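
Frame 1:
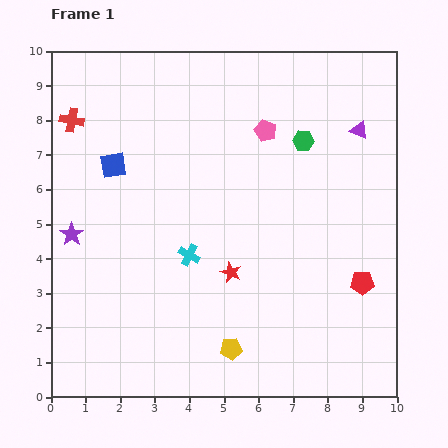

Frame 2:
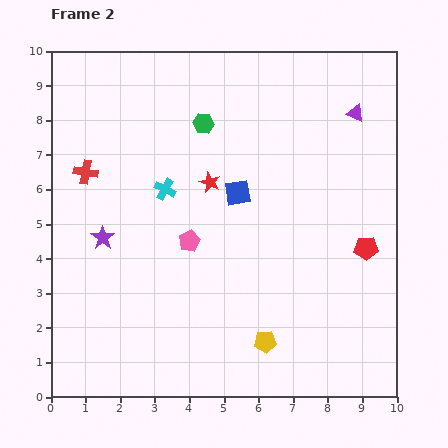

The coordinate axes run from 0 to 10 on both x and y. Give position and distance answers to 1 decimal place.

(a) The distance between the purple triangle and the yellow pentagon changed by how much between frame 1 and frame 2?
-0.2

Distance in frame 1: 7.3. Distance in frame 2: 7.1.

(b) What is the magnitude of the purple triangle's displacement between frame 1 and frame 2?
0.5

The purple triangle moved from (8.9, 7.7) to (8.8, 8.2), a distance of √(0.1² + 0.5²) ≈ 0.5.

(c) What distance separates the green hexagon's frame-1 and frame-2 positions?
2.9

The green hexagon moved from (7.3, 7.4) to (4.4, 7.9), a distance of √(2.9² + 0.5²) ≈ 2.9.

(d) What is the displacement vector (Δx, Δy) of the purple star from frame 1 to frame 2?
(0.9, -0.1)

The purple star was at (0.6, 4.7) in frame 1 and (1.5, 4.6) in frame 2.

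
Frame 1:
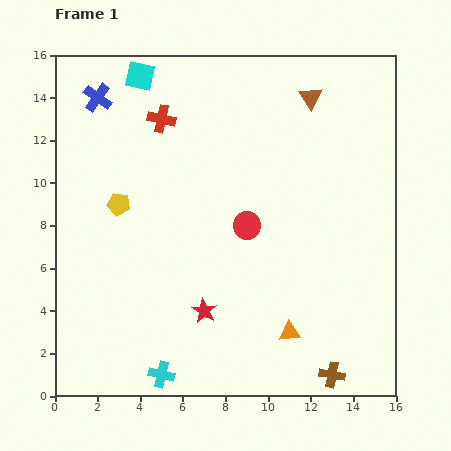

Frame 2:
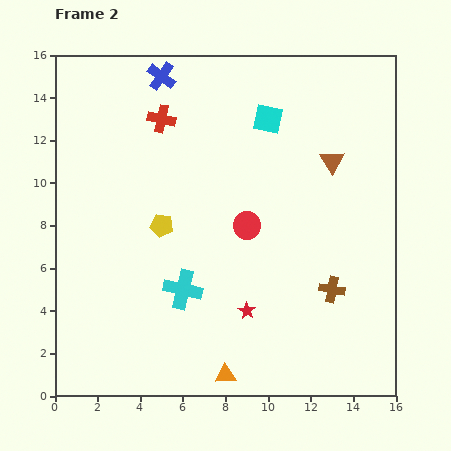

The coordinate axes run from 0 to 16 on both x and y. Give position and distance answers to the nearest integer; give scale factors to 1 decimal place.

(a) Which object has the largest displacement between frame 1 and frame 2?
the cyan square

(moved 6; next 4)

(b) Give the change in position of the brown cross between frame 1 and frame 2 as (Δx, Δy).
(0, 4)

The brown cross was at (13, 1) in frame 1 and (13, 5) in frame 2.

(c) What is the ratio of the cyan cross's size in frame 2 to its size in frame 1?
1.5×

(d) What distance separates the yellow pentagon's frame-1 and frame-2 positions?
2

The yellow pentagon moved from (3, 9) to (5, 8), a distance of √(2² + 1²) ≈ 2.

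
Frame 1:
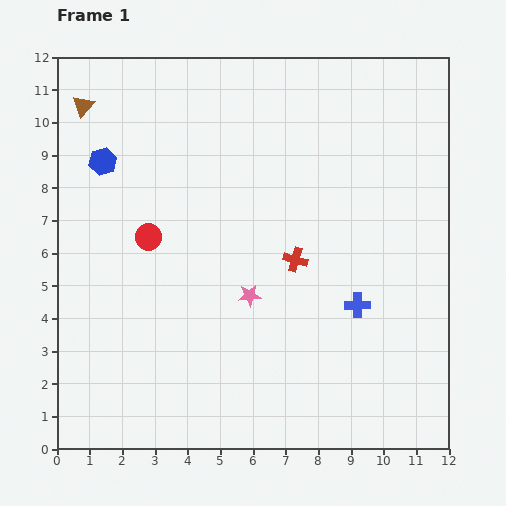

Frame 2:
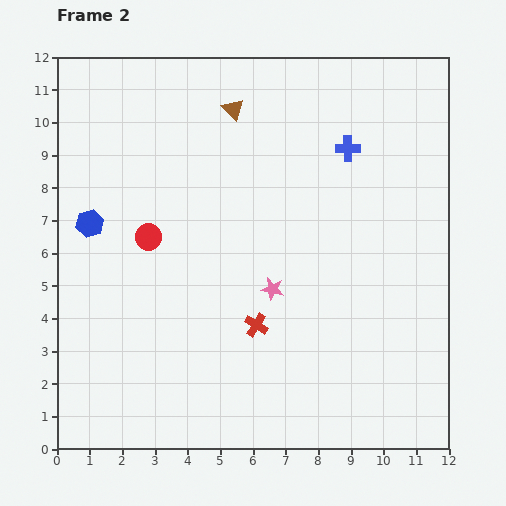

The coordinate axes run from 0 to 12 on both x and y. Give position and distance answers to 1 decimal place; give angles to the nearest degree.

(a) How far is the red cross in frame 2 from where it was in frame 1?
2.3

The red cross moved from (7.3, 5.8) to (6.1, 3.8), a distance of √(1.2² + 2.0²) ≈ 2.3.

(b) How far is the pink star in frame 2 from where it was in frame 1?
0.7

The pink star moved from (5.9, 4.7) to (6.6, 4.9), a distance of √(0.7² + 0.2²) ≈ 0.7.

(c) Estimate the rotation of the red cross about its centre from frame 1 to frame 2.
16° clockwise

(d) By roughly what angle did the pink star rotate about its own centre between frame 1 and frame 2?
17° clockwise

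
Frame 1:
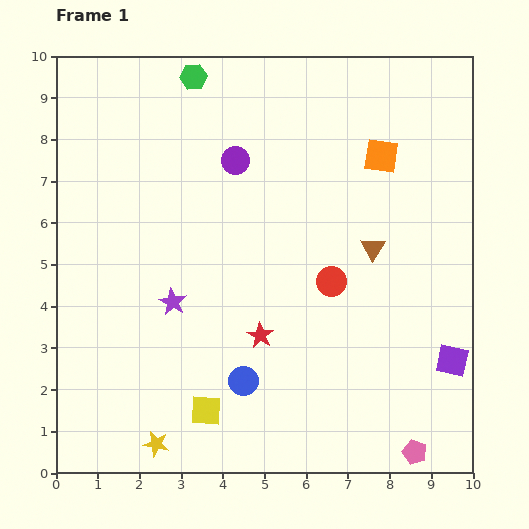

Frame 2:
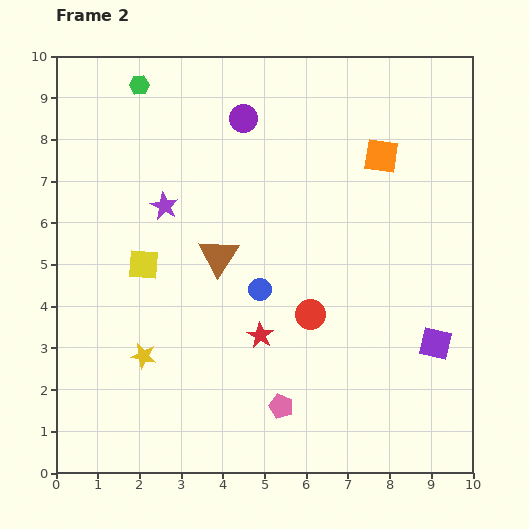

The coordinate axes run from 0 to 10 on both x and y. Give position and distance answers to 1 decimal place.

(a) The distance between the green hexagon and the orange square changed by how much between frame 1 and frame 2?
+1.1

Distance in frame 1: 4.9. Distance in frame 2: 6.0.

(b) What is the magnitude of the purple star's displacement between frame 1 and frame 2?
2.3

The purple star moved from (2.8, 4.1) to (2.6, 6.4), a distance of √(0.2² + 2.3²) ≈ 2.3.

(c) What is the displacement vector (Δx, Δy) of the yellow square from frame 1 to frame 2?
(-1.5, 3.5)

The yellow square was at (3.6, 1.5) in frame 1 and (2.1, 5.0) in frame 2.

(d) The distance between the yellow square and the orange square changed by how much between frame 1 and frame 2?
-1.1

Distance in frame 1: 7.4. Distance in frame 2: 6.3.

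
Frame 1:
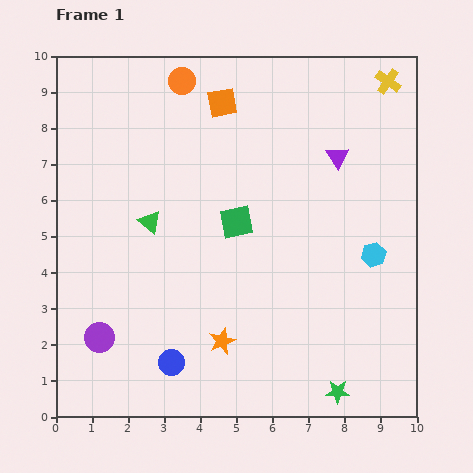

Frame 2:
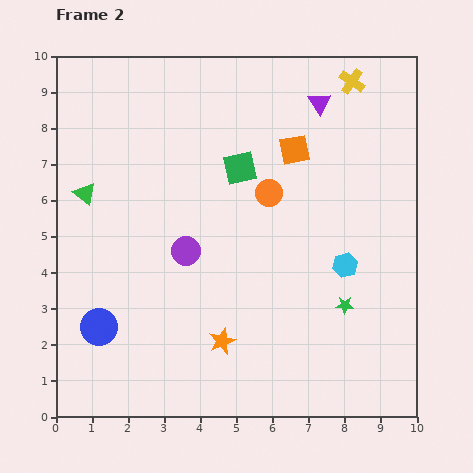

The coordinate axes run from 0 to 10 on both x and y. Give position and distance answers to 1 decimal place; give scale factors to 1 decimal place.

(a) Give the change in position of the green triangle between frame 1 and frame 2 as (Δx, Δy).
(-1.8, 0.8)

The green triangle was at (2.6, 5.4) in frame 1 and (0.8, 6.2) in frame 2.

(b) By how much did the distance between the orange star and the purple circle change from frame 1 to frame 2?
-0.7

Distance in frame 1: 3.4. Distance in frame 2: 2.7.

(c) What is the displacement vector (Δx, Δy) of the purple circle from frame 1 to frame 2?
(2.4, 2.4)

The purple circle was at (1.2, 2.2) in frame 1 and (3.6, 4.6) in frame 2.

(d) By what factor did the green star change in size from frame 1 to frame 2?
0.8×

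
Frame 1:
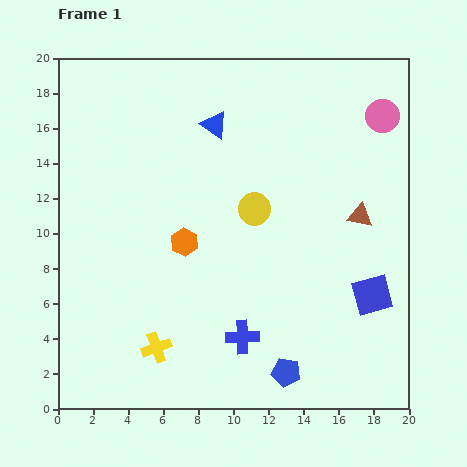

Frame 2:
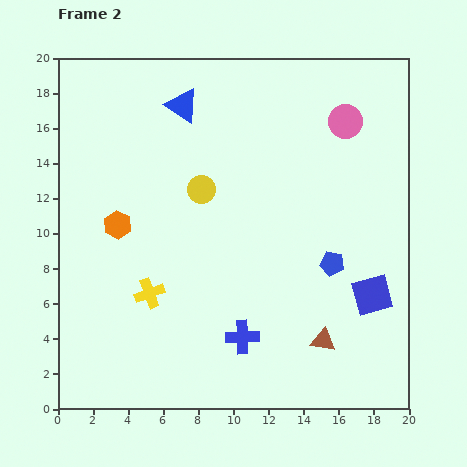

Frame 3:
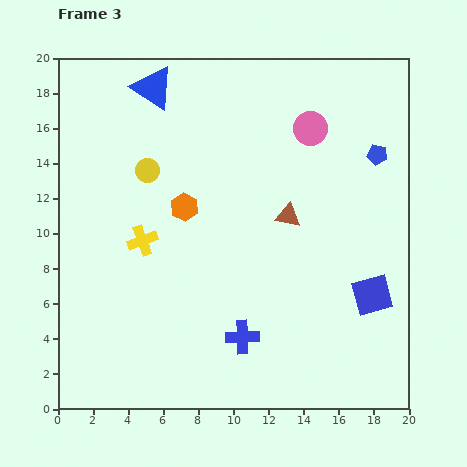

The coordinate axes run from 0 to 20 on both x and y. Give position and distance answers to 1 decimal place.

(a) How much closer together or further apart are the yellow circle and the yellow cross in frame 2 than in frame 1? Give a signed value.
-3.1

Distance in frame 1: 9.7. Distance in frame 2: 6.6.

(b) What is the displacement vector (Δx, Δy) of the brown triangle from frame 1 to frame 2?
(-2.1, -7.1)

The brown triangle was at (17.2, 11.0) in frame 1 and (15.1, 3.9) in frame 2.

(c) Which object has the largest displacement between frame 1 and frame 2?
the brown triangle

(moved 7.4; next 6.7)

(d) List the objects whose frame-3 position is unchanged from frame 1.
the blue square, the blue cross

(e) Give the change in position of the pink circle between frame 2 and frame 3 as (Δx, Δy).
(-2.0, -0.4)

The pink circle was at (16.4, 16.4) in frame 2 and (14.4, 16.0) in frame 3.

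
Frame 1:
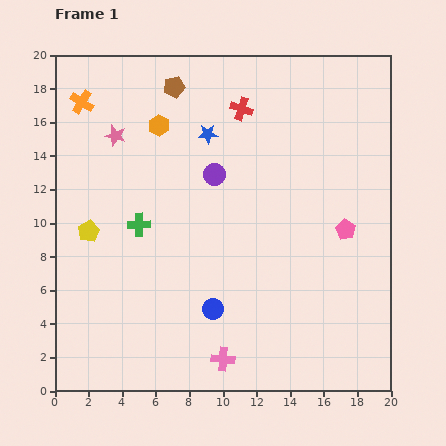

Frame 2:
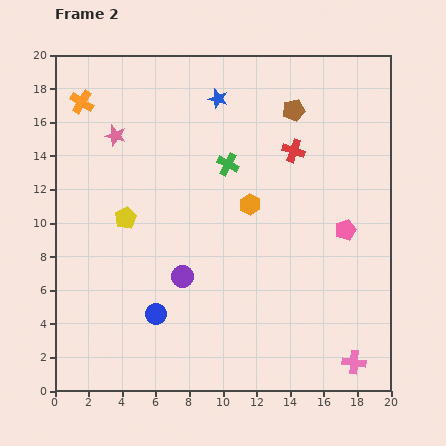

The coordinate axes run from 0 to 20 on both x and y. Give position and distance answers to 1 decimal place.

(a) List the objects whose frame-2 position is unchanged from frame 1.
the pink pentagon, the pink star, the orange cross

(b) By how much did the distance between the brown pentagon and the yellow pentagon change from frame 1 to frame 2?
+1.9

Distance in frame 1: 10.0. Distance in frame 2: 11.9.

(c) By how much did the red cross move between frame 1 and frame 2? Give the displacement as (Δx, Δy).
(3.1, -2.5)

The red cross was at (11.1, 16.8) in frame 1 and (14.2, 14.3) in frame 2.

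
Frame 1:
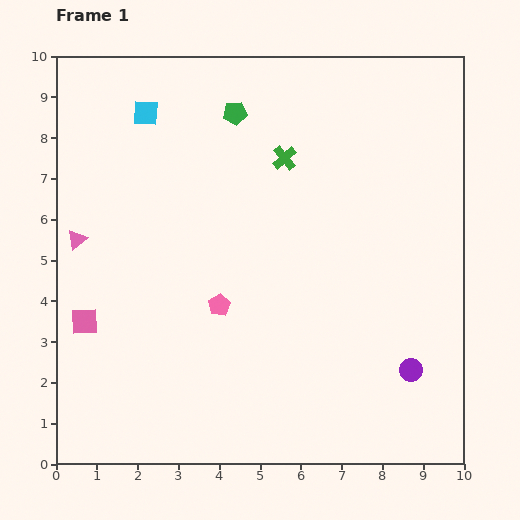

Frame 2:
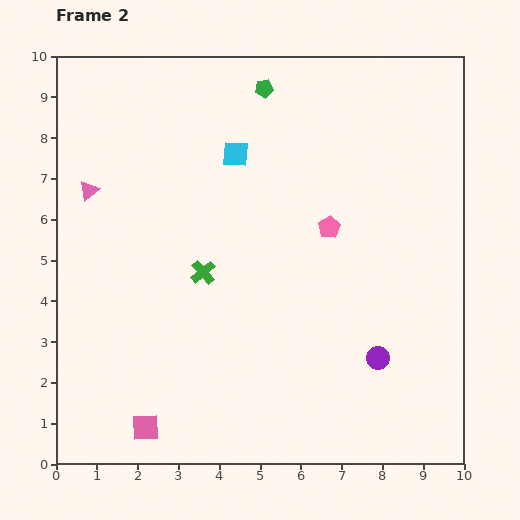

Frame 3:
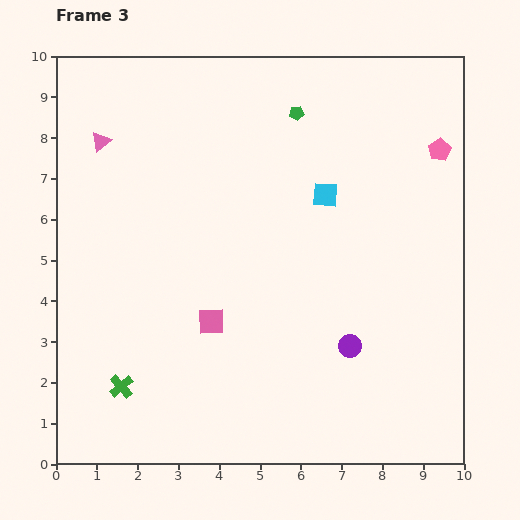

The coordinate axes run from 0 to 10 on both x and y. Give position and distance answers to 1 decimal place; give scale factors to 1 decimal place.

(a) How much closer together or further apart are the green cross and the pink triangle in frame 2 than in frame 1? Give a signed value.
-2.1

Distance in frame 1: 5.5. Distance in frame 2: 3.4.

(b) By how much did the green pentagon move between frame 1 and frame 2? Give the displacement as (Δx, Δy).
(0.7, 0.6)

The green pentagon was at (4.4, 8.6) in frame 1 and (5.1, 9.2) in frame 2.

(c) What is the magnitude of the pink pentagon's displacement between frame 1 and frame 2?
3.3

The pink pentagon moved from (4.0, 3.9) to (6.7, 5.8), a distance of √(2.7² + 1.9²) ≈ 3.3.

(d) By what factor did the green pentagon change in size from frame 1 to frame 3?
0.6×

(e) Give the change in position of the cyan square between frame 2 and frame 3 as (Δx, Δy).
(2.2, -1.0)

The cyan square was at (4.4, 7.6) in frame 2 and (6.6, 6.6) in frame 3.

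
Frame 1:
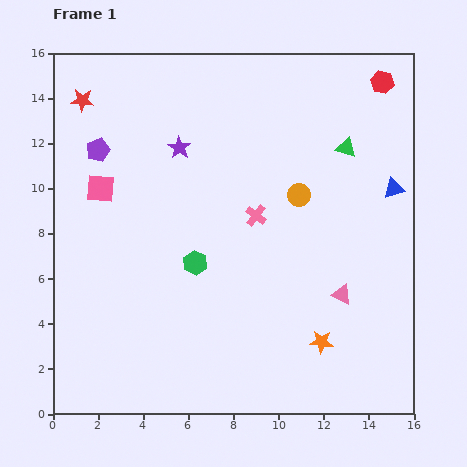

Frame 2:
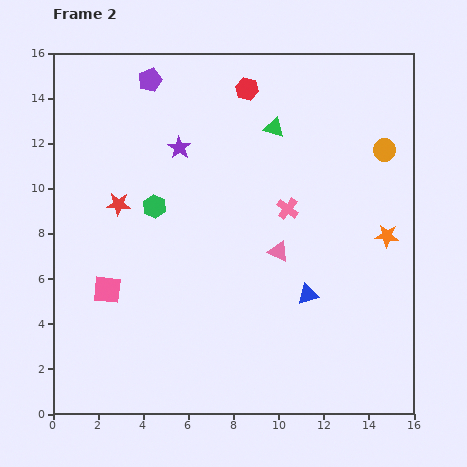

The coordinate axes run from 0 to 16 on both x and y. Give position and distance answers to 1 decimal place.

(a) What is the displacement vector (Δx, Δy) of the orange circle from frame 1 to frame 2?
(3.8, 2.0)

The orange circle was at (10.9, 9.7) in frame 1 and (14.7, 11.7) in frame 2.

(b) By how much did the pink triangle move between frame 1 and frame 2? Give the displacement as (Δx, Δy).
(-2.8, 1.9)

The pink triangle was at (12.8, 5.3) in frame 1 and (10.0, 7.2) in frame 2.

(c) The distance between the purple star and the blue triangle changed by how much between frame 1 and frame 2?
-1.1

Distance in frame 1: 9.7. Distance in frame 2: 8.6.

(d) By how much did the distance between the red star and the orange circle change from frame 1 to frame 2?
+1.5

Distance in frame 1: 10.5. Distance in frame 2: 12.0.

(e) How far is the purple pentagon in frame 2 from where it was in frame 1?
3.9

The purple pentagon moved from (2.0, 11.7) to (4.3, 14.8), a distance of √(2.3² + 3.1²) ≈ 3.9.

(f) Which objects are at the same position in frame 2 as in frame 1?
the purple star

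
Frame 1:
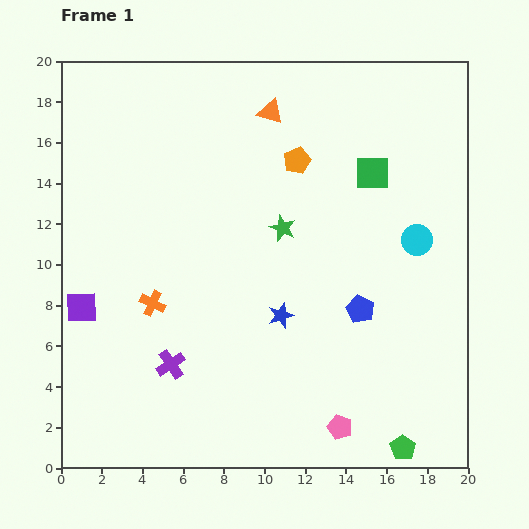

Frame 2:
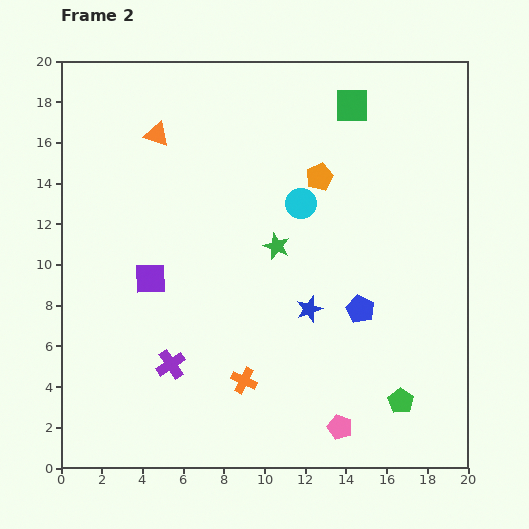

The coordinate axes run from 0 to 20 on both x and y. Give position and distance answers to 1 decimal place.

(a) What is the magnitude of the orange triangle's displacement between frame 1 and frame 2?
5.7

The orange triangle moved from (10.3, 17.5) to (4.7, 16.4), a distance of √(5.6² + 1.1²) ≈ 5.7.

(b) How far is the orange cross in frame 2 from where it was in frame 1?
5.9

The orange cross moved from (4.5, 8.1) to (9.0, 4.3), a distance of √(4.5² + 3.8²) ≈ 5.9.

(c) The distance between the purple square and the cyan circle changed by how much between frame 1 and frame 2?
-8.5

Distance in frame 1: 16.8. Distance in frame 2: 8.3.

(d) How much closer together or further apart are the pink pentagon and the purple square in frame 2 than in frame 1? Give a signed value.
-2.2

Distance in frame 1: 14.0. Distance in frame 2: 11.8.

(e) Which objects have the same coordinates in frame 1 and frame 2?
the blue pentagon, the purple cross, the pink pentagon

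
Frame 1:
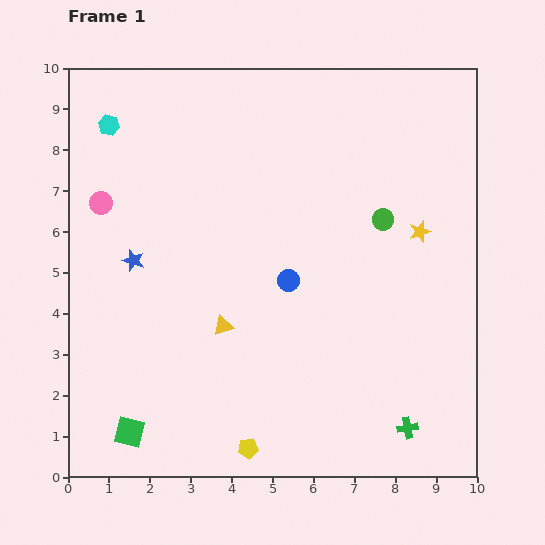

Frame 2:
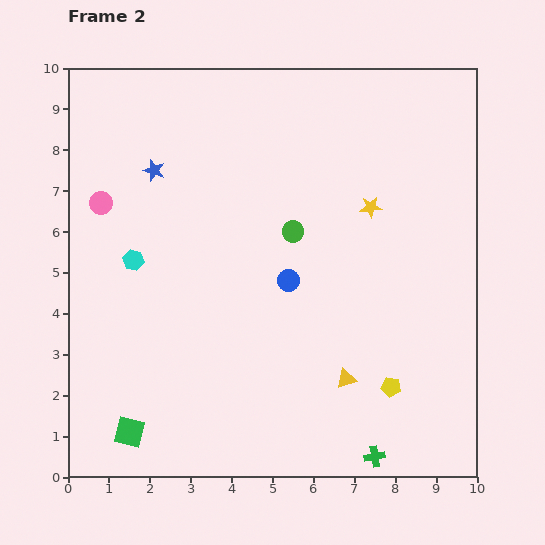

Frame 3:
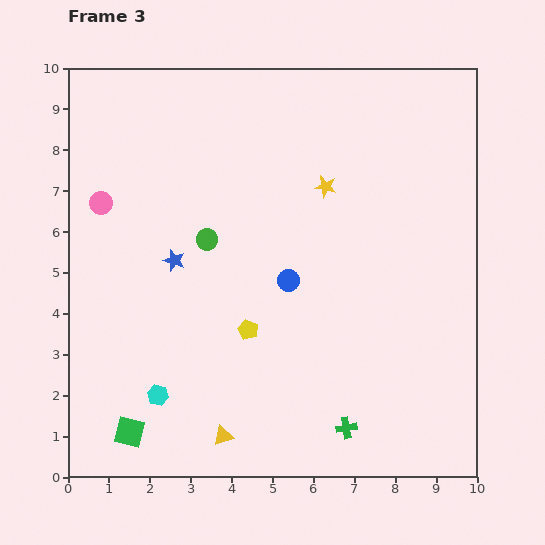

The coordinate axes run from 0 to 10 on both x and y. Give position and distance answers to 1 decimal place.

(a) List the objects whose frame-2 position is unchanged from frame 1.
the green square, the pink circle, the blue circle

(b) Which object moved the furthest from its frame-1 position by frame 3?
the cyan hexagon

(moved 6.7; next 4.3)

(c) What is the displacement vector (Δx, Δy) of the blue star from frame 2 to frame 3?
(0.5, -2.2)

The blue star was at (2.1, 7.5) in frame 2 and (2.6, 5.3) in frame 3.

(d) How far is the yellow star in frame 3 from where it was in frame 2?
1.2

The yellow star moved from (7.4, 6.6) to (6.3, 7.1), a distance of √(1.1² + 0.5²) ≈ 1.2.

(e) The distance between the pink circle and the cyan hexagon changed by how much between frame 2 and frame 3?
+3.3

Distance in frame 2: 1.6. Distance in frame 3: 4.9.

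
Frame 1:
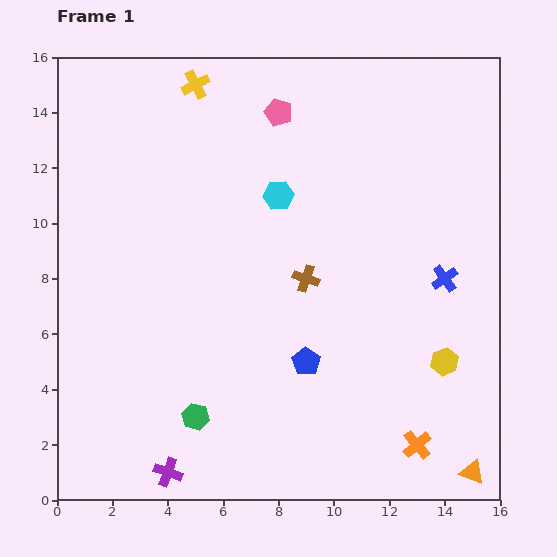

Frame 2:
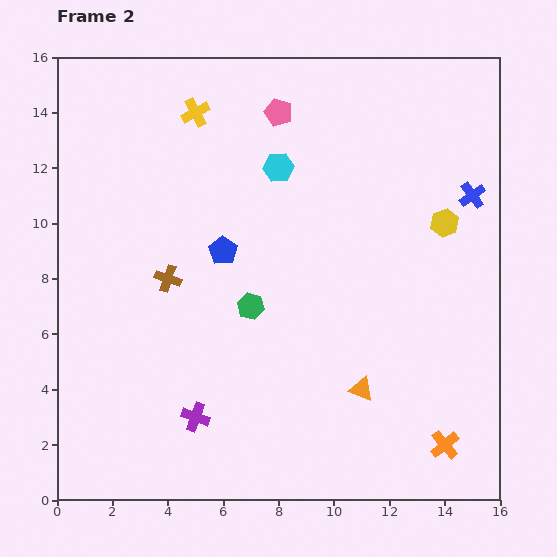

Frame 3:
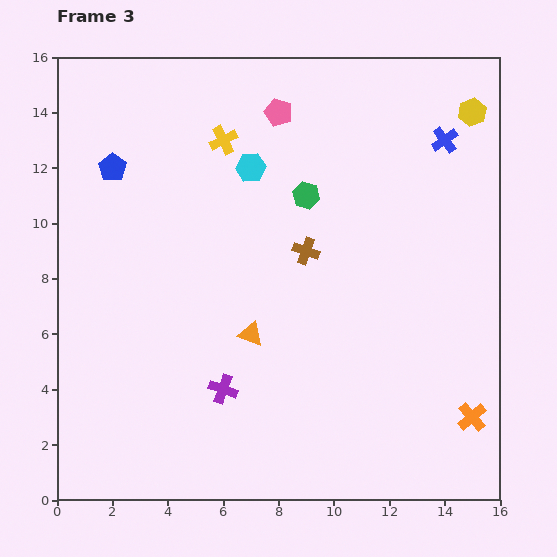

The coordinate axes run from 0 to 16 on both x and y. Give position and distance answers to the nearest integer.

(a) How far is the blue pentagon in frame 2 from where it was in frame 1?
5

The blue pentagon moved from (9, 5) to (6, 9), a distance of √(3² + 4²) ≈ 5.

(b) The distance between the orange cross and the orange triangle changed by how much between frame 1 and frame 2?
+2

Distance in frame 1: 2. Distance in frame 2: 4.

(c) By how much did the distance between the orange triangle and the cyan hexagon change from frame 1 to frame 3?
-6

Distance in frame 1: 12. Distance in frame 3: 6.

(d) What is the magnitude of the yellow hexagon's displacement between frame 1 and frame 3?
9

The yellow hexagon moved from (14, 5) to (15, 14), a distance of √(1² + 9²) ≈ 9.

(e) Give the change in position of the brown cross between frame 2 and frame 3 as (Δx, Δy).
(5, 1)

The brown cross was at (4, 8) in frame 2 and (9, 9) in frame 3.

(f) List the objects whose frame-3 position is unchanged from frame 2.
the pink pentagon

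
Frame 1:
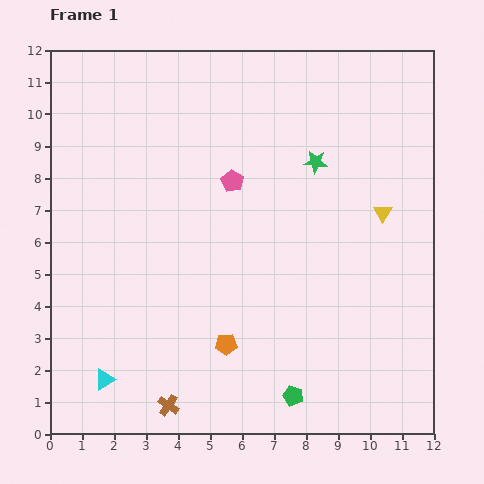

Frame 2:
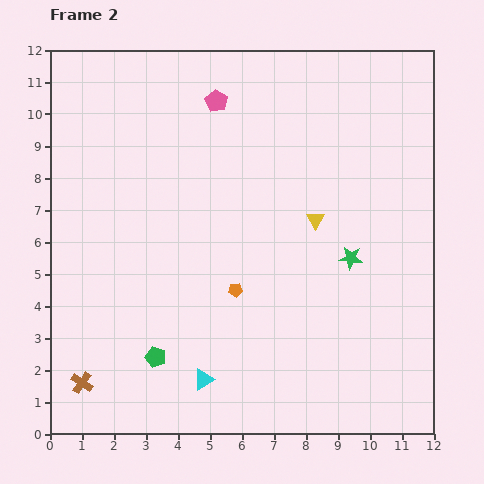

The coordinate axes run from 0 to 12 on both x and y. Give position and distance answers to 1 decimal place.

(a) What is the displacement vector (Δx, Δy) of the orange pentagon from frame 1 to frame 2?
(0.3, 1.7)

The orange pentagon was at (5.5, 2.8) in frame 1 and (5.8, 4.5) in frame 2.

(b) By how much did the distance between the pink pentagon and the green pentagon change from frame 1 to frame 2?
+1.2

Distance in frame 1: 7.0. Distance in frame 2: 8.2.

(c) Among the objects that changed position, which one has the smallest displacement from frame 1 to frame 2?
the orange pentagon

(moved 1.7)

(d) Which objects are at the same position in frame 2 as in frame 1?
none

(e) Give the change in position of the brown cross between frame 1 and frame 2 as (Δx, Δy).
(-2.7, 0.7)

The brown cross was at (3.7, 0.9) in frame 1 and (1.0, 1.6) in frame 2.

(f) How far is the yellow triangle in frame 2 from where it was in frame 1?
2.1

The yellow triangle moved from (10.4, 6.9) to (8.3, 6.7), a distance of √(2.1² + 0.2²) ≈ 2.1.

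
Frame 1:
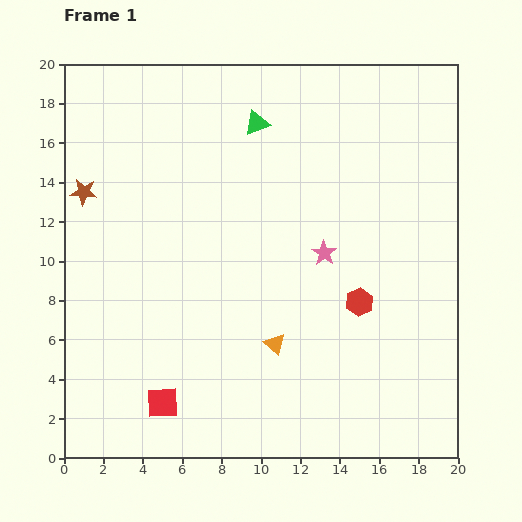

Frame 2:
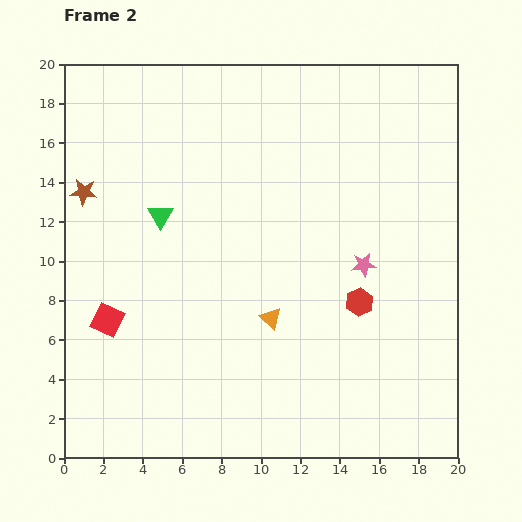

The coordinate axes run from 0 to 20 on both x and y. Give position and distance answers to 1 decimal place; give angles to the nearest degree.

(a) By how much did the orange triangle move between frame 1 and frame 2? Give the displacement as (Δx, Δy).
(-0.2, 1.3)

The orange triangle was at (10.7, 5.8) in frame 1 and (10.5, 7.1) in frame 2.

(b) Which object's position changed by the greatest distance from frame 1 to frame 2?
the green triangle

(moved 6.8; next 5.0)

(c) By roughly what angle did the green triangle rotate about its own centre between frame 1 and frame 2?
40° counter-clockwise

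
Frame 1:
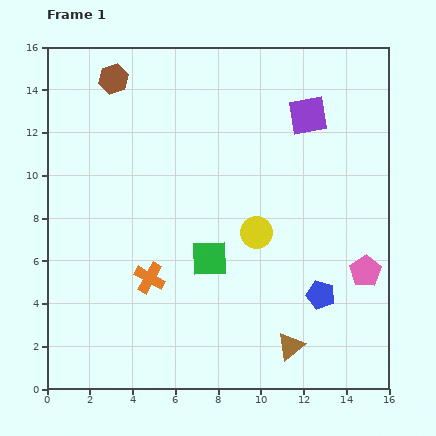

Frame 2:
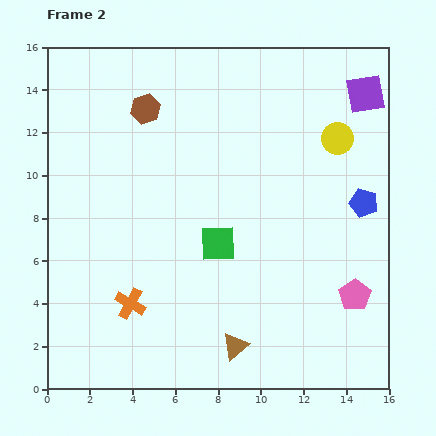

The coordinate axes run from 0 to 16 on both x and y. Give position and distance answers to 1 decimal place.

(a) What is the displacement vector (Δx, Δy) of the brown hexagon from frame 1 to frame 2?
(1.5, -1.4)

The brown hexagon was at (3.1, 14.5) in frame 1 and (4.6, 13.1) in frame 2.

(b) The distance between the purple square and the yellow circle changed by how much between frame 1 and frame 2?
-3.5

Distance in frame 1: 6.0. Distance in frame 2: 2.5.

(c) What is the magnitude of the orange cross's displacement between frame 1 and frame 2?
1.5

The orange cross moved from (4.8, 5.2) to (3.9, 4.0), a distance of √(0.9² + 1.2²) ≈ 1.5.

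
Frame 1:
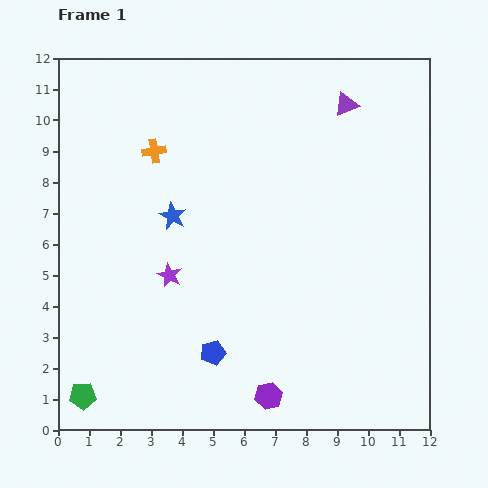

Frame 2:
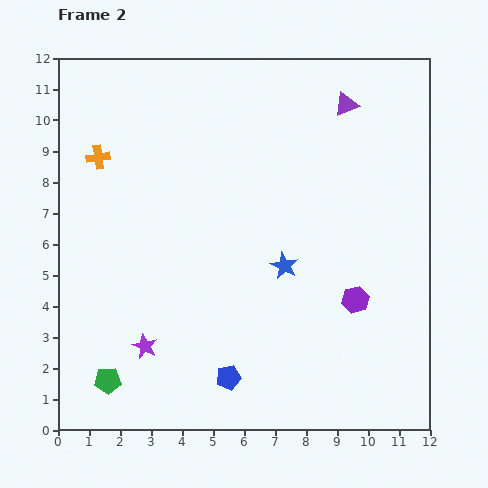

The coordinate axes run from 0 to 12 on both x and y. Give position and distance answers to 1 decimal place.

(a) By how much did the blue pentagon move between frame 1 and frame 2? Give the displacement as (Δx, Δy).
(0.5, -0.8)

The blue pentagon was at (5.0, 2.5) in frame 1 and (5.5, 1.7) in frame 2.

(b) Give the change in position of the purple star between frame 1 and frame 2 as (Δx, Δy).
(-0.8, -2.3)

The purple star was at (3.6, 5.0) in frame 1 and (2.8, 2.7) in frame 2.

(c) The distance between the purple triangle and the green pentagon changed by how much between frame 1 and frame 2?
-0.9

Distance in frame 1: 12.7. Distance in frame 2: 11.8.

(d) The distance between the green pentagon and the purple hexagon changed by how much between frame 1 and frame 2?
+2.4

Distance in frame 1: 6.0. Distance in frame 2: 8.4.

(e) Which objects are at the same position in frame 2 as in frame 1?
the purple triangle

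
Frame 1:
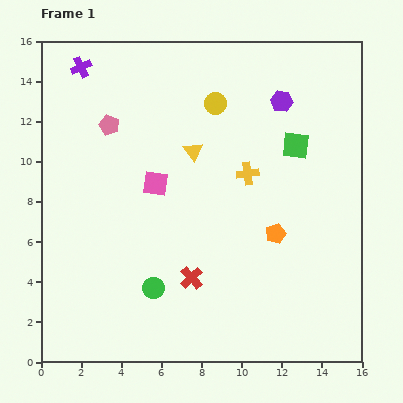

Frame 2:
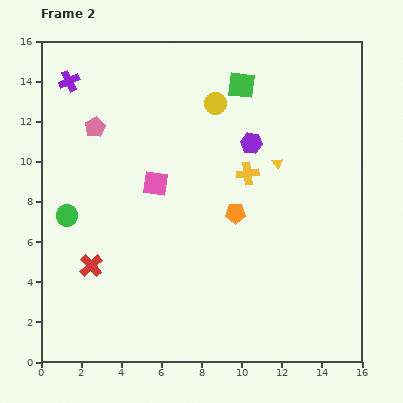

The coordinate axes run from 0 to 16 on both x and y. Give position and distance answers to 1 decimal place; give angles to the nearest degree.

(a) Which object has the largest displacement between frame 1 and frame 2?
the green circle

(moved 5.6; next 5.0)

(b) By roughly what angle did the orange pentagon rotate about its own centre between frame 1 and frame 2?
19° clockwise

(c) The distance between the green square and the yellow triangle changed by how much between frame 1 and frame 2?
-0.8

Distance in frame 1: 5.1. Distance in frame 2: 4.3.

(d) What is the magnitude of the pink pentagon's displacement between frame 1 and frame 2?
0.7

The pink pentagon moved from (3.4, 11.8) to (2.7, 11.7), a distance of √(0.7² + 0.1²) ≈ 0.7.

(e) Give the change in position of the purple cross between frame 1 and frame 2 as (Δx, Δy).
(-0.6, -0.7)

The purple cross was at (2.0, 14.7) in frame 1 and (1.4, 14.0) in frame 2.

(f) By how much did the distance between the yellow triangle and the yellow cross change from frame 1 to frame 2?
-1.3

Distance in frame 1: 2.9. Distance in frame 2: 1.6.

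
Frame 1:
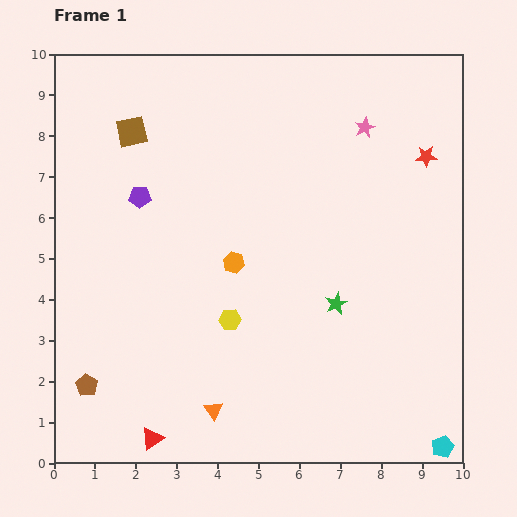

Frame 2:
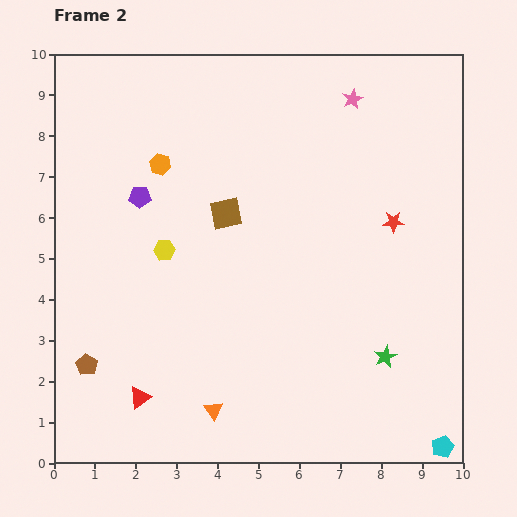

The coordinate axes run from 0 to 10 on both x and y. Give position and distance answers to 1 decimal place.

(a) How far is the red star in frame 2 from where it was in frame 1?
1.8

The red star moved from (9.1, 7.5) to (8.3, 5.9), a distance of √(0.8² + 1.6²) ≈ 1.8.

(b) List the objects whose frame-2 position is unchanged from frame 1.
the purple pentagon, the cyan pentagon, the orange triangle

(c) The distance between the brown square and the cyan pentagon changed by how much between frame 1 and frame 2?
-3.0

Distance in frame 1: 10.8. Distance in frame 2: 7.8.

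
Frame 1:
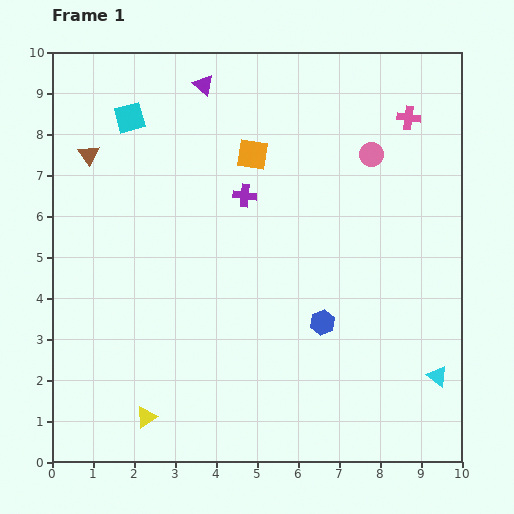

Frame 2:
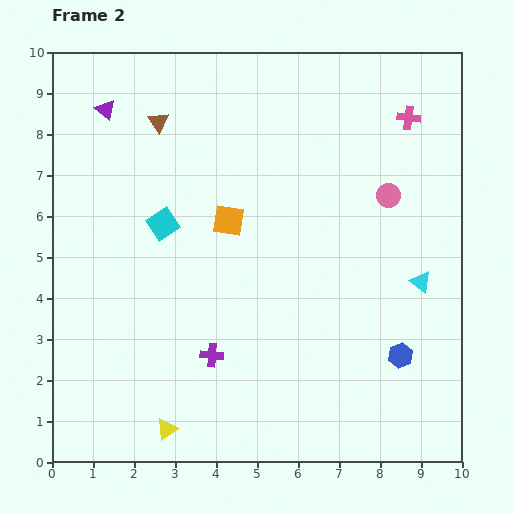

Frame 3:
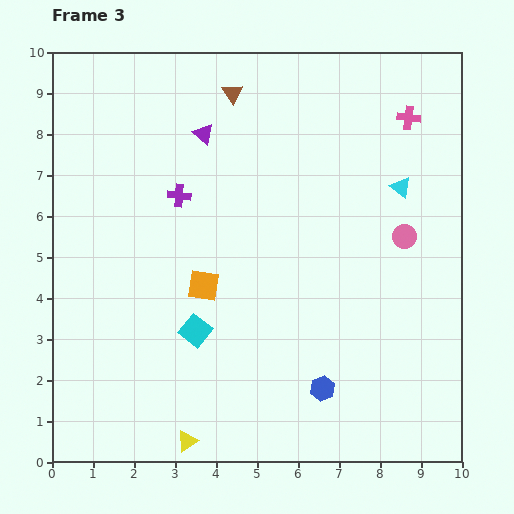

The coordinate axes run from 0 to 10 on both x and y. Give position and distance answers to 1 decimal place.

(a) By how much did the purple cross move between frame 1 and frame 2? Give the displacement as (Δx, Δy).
(-0.8, -3.9)

The purple cross was at (4.7, 6.5) in frame 1 and (3.9, 2.6) in frame 2.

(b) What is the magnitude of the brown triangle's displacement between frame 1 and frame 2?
1.9

The brown triangle moved from (0.9, 7.5) to (2.6, 8.3), a distance of √(1.7² + 0.8²) ≈ 1.9.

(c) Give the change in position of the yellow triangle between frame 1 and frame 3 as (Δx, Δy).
(1.0, -0.6)

The yellow triangle was at (2.3, 1.1) in frame 1 and (3.3, 0.5) in frame 3.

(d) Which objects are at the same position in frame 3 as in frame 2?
the pink cross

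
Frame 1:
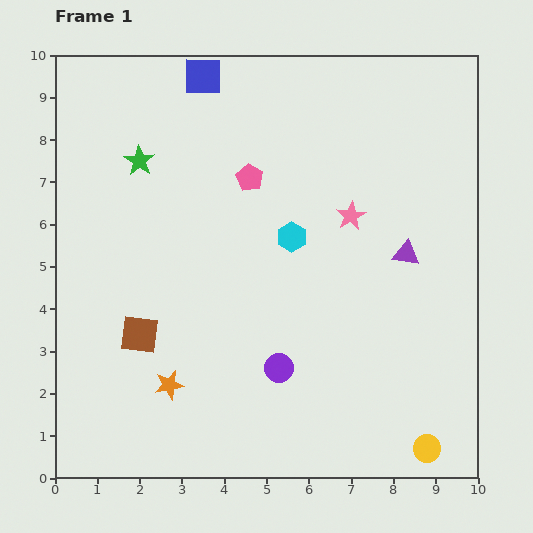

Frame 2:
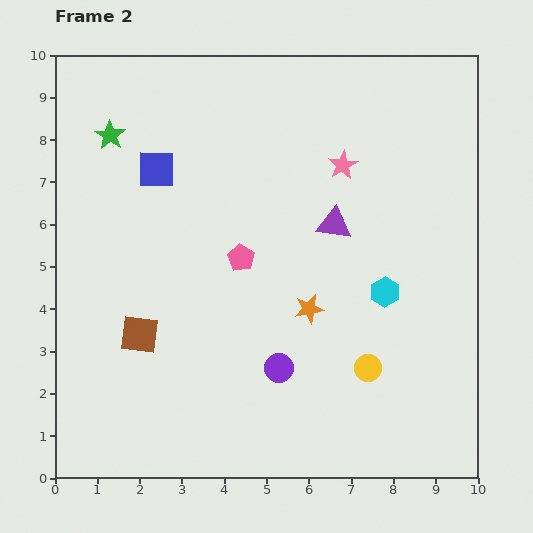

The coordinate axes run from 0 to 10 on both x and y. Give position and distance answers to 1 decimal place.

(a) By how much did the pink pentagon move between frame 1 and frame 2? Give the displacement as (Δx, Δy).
(-0.2, -1.9)

The pink pentagon was at (4.6, 7.1) in frame 1 and (4.4, 5.2) in frame 2.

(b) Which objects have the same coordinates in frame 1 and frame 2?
the purple circle, the brown square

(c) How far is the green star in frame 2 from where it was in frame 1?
0.9

The green star moved from (2.0, 7.5) to (1.3, 8.1), a distance of √(0.7² + 0.6²) ≈ 0.9.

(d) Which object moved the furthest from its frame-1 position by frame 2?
the orange star

(moved 3.8; next 2.6)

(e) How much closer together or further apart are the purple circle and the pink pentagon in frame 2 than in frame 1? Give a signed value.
-1.8

Distance in frame 1: 4.6. Distance in frame 2: 2.8.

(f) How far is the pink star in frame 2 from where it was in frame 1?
1.2

The pink star moved from (7.0, 6.2) to (6.8, 7.4), a distance of √(0.2² + 1.2²) ≈ 1.2.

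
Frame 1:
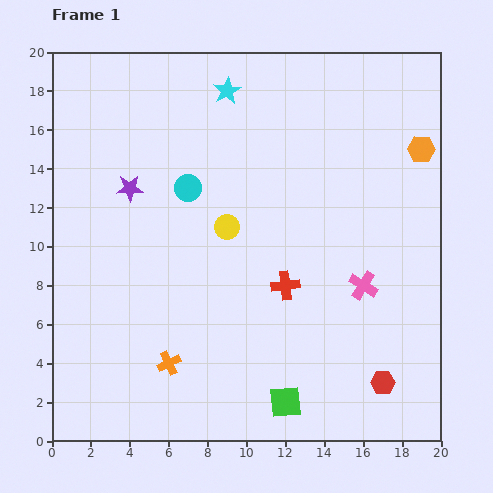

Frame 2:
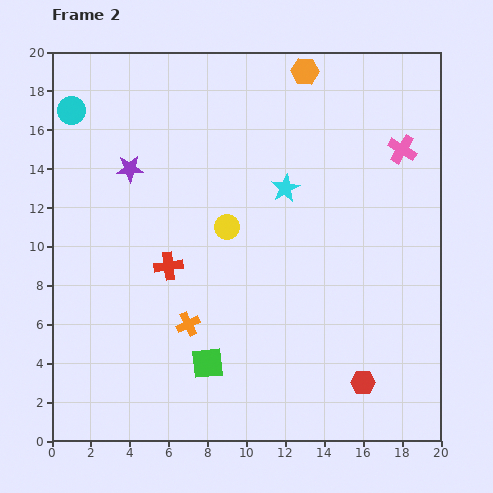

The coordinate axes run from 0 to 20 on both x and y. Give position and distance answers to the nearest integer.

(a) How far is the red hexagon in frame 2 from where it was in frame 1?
1

The red hexagon moved from (17, 3) to (16, 3), a distance of √(1² + 0²) ≈ 1.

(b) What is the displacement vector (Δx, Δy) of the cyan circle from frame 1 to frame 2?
(-6, 4)

The cyan circle was at (7, 13) in frame 1 and (1, 17) in frame 2.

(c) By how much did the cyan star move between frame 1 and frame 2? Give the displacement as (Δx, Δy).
(3, -5)

The cyan star was at (9, 18) in frame 1 and (12, 13) in frame 2.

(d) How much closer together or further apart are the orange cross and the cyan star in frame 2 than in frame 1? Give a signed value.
-5

Distance in frame 1: 14. Distance in frame 2: 9.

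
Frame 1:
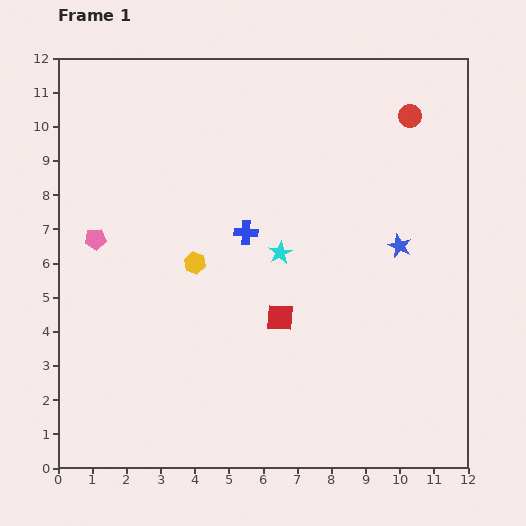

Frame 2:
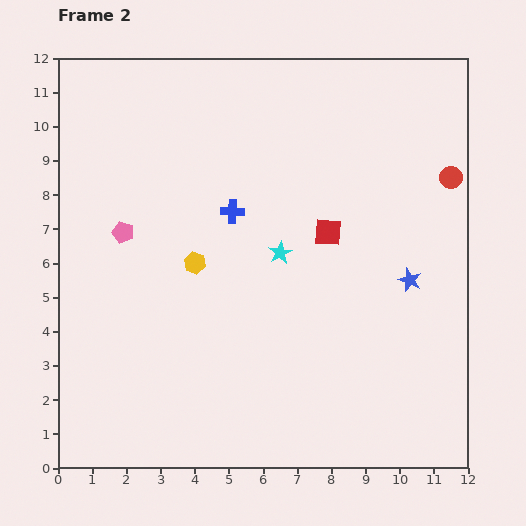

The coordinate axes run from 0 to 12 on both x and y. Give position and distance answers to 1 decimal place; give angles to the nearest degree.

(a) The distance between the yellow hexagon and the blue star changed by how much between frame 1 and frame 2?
+0.3

Distance in frame 1: 6.0. Distance in frame 2: 6.3.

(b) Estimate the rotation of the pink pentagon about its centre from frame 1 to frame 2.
24° clockwise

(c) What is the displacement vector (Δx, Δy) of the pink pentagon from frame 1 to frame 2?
(0.8, 0.2)

The pink pentagon was at (1.1, 6.7) in frame 1 and (1.9, 6.9) in frame 2.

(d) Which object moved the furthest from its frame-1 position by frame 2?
the red square

(moved 2.9; next 2.2)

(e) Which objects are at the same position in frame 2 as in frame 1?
the cyan star, the yellow hexagon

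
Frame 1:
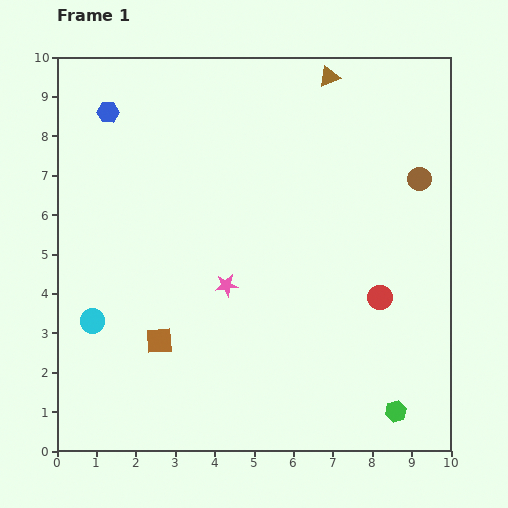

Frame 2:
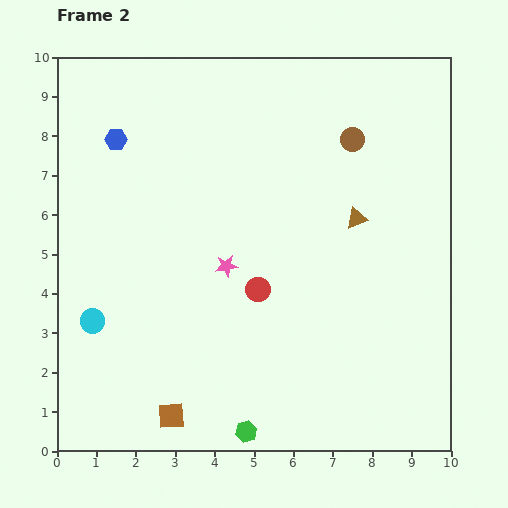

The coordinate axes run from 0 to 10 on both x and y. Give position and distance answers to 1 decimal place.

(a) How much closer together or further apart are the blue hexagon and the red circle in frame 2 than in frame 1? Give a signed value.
-3.1

Distance in frame 1: 8.3. Distance in frame 2: 5.2.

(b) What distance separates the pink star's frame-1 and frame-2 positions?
0.5

The pink star moved from (4.3, 4.2) to (4.3, 4.7), a distance of √(0.0² + 0.5²) ≈ 0.5.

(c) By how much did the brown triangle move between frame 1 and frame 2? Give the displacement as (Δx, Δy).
(0.7, -3.6)

The brown triangle was at (6.9, 9.5) in frame 1 and (7.6, 5.9) in frame 2.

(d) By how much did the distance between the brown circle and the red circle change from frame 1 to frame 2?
+1.3

Distance in frame 1: 3.2. Distance in frame 2: 4.5.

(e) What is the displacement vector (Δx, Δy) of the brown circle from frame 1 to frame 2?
(-1.7, 1.0)

The brown circle was at (9.2, 6.9) in frame 1 and (7.5, 7.9) in frame 2.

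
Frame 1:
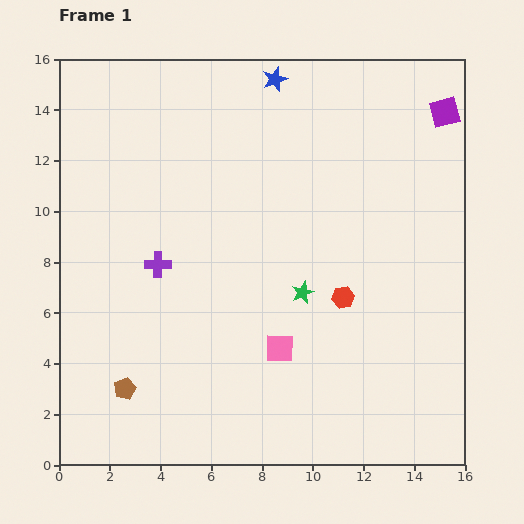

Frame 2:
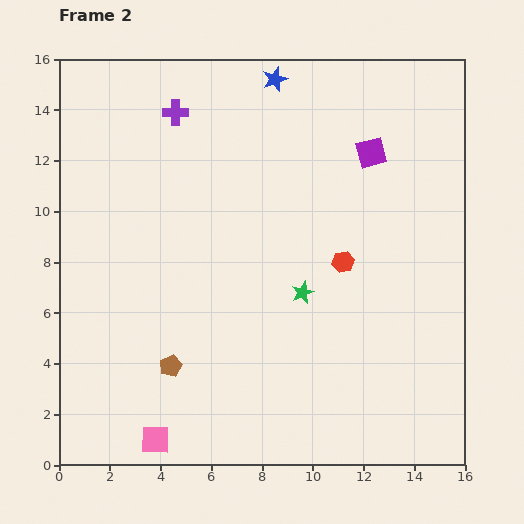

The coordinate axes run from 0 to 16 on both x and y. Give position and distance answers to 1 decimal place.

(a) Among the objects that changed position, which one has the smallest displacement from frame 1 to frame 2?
the red hexagon

(moved 1.4)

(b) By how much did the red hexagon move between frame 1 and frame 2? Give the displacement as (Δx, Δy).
(0.0, 1.4)

The red hexagon was at (11.2, 6.6) in frame 1 and (11.2, 8.0) in frame 2.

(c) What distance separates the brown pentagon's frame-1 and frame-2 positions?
2.0

The brown pentagon moved from (2.6, 3.0) to (4.4, 3.9), a distance of √(1.8² + 0.9²) ≈ 2.0.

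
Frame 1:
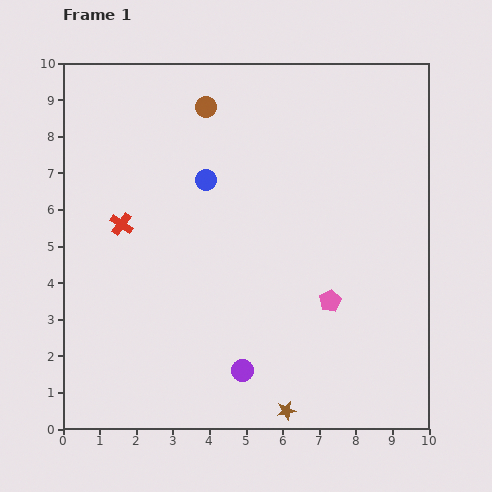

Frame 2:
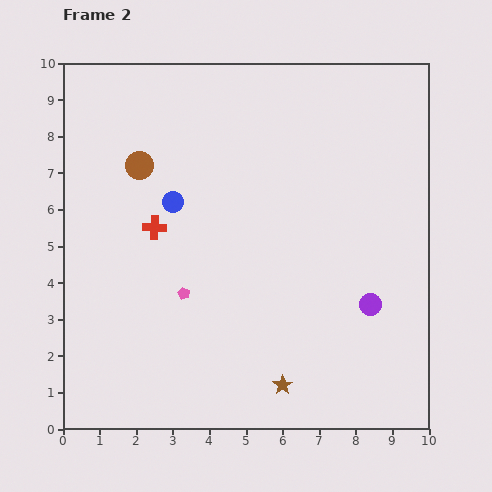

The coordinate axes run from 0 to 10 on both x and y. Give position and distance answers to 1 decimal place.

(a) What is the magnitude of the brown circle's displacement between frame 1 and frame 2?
2.4

The brown circle moved from (3.9, 8.8) to (2.1, 7.2), a distance of √(1.8² + 1.6²) ≈ 2.4.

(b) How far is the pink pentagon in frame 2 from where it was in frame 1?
4.0

The pink pentagon moved from (7.3, 3.5) to (3.3, 3.7), a distance of √(4.0² + 0.2²) ≈ 4.0.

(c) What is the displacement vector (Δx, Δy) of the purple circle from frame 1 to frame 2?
(3.5, 1.8)

The purple circle was at (4.9, 1.6) in frame 1 and (8.4, 3.4) in frame 2.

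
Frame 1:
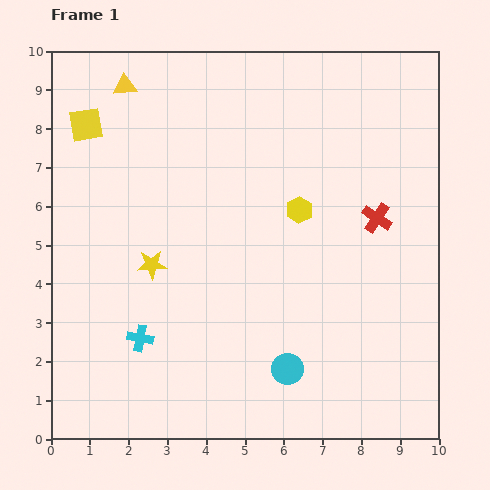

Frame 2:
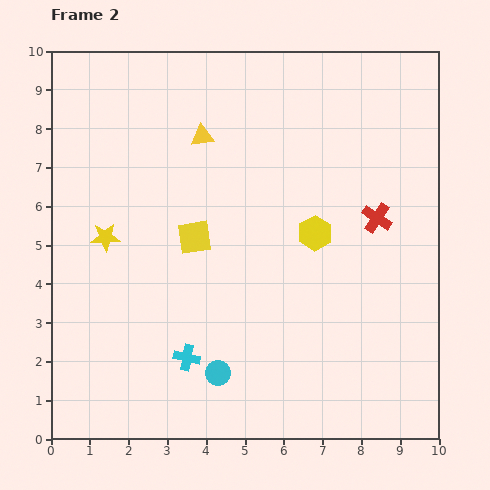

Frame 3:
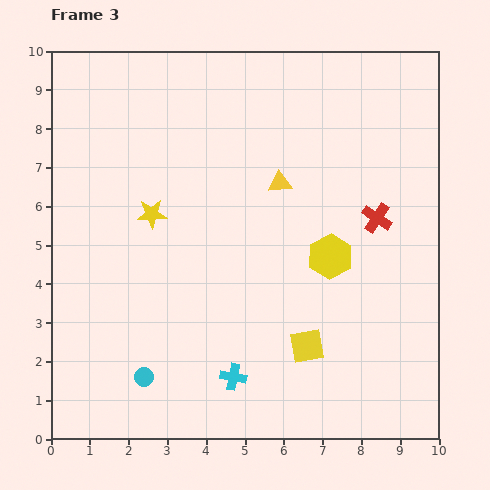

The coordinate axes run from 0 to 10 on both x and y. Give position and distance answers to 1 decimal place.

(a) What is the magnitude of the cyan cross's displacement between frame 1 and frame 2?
1.3

The cyan cross moved from (2.3, 2.6) to (3.5, 2.1), a distance of √(1.2² + 0.5²) ≈ 1.3.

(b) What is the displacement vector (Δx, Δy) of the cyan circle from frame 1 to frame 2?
(-1.8, -0.1)

The cyan circle was at (6.1, 1.8) in frame 1 and (4.3, 1.7) in frame 2.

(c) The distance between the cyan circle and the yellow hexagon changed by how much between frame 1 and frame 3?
+1.6

Distance in frame 1: 4.1. Distance in frame 3: 5.7.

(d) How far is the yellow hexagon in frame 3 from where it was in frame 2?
0.7

The yellow hexagon moved from (6.8, 5.3) to (7.2, 4.7), a distance of √(0.4² + 0.6²) ≈ 0.7.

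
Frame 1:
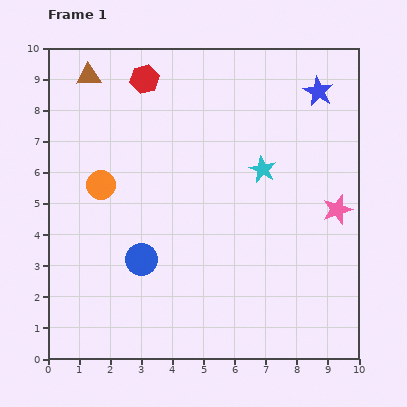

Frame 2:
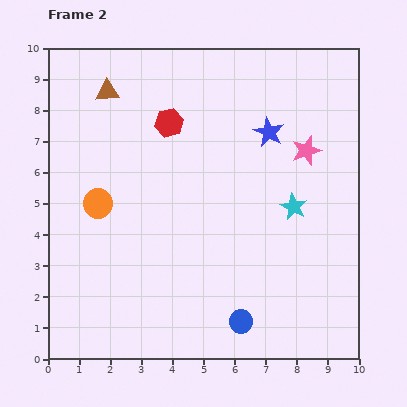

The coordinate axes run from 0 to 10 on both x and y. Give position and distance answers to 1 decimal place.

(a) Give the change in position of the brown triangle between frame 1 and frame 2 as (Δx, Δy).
(0.6, -0.5)

The brown triangle was at (1.3, 9.1) in frame 1 and (1.9, 8.6) in frame 2.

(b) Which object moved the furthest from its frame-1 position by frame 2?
the blue circle

(moved 3.8; next 2.1)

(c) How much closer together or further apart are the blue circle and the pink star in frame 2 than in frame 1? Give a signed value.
-0.6

Distance in frame 1: 6.5. Distance in frame 2: 5.9.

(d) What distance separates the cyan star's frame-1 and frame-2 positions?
1.6

The cyan star moved from (6.9, 6.1) to (7.9, 4.9), a distance of √(1.0² + 1.2²) ≈ 1.6.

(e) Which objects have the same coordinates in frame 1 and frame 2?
none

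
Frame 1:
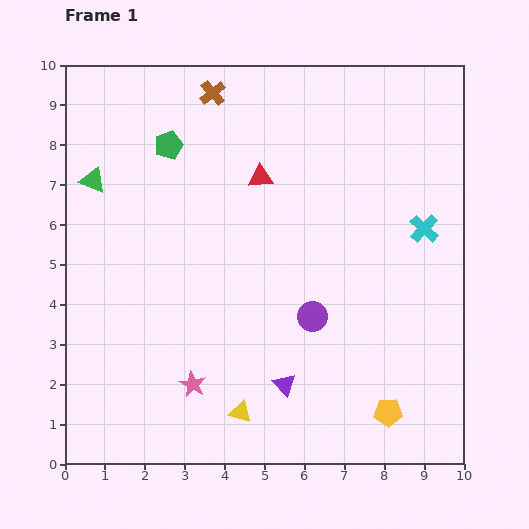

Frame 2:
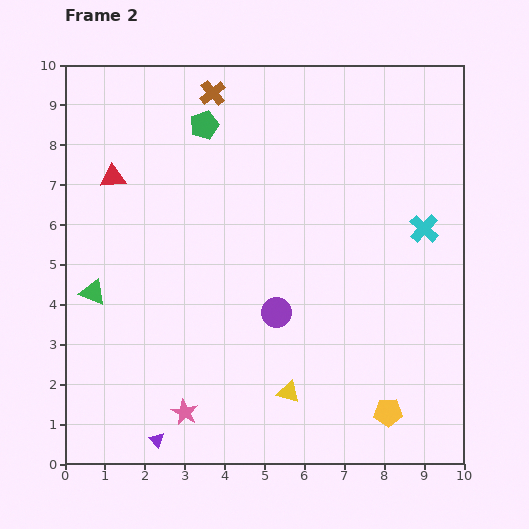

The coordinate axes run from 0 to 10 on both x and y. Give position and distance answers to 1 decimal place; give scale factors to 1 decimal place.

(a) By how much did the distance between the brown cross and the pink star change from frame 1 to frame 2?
+0.7

Distance in frame 1: 7.3. Distance in frame 2: 8.0.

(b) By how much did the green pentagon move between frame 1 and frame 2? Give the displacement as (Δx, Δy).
(0.9, 0.5)

The green pentagon was at (2.6, 8.0) in frame 1 and (3.5, 8.5) in frame 2.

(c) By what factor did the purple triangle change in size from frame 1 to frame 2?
0.7×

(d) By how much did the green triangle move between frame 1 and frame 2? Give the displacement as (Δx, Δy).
(0.0, -2.8)

The green triangle was at (0.7, 7.1) in frame 1 and (0.7, 4.3) in frame 2.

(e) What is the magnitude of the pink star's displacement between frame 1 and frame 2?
0.7

The pink star moved from (3.2, 2.0) to (3.0, 1.3), a distance of √(0.2² + 0.7²) ≈ 0.7.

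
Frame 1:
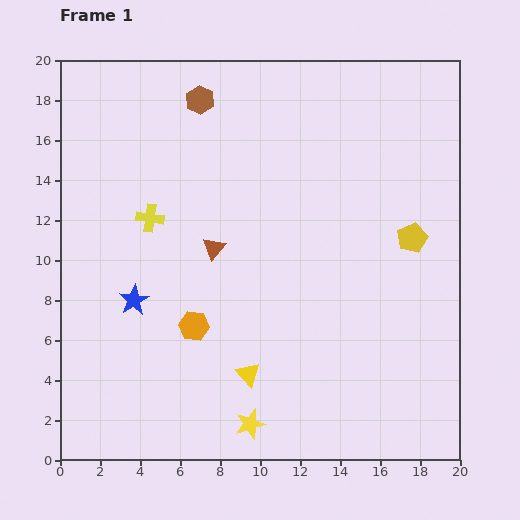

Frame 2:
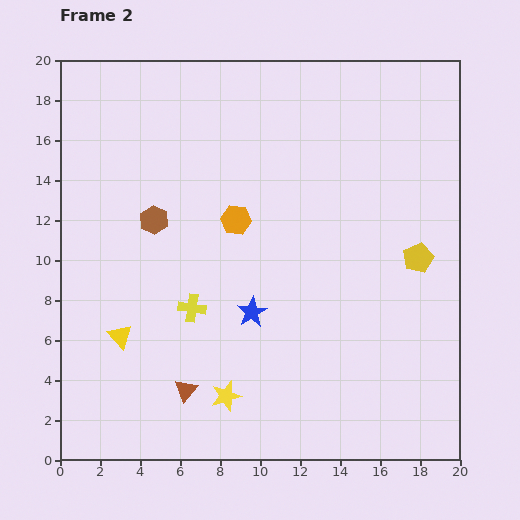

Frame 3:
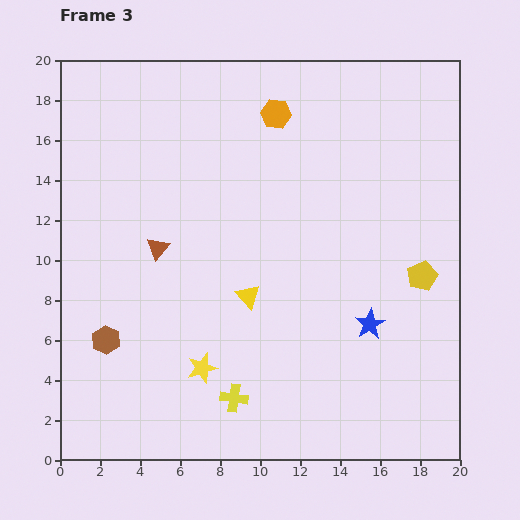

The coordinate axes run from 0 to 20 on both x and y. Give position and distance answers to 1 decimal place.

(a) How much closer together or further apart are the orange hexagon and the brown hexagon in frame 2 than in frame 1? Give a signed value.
-7.2

Distance in frame 1: 11.3. Distance in frame 2: 4.1.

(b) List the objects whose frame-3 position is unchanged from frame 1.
none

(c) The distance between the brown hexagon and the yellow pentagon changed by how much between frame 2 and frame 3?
+2.8

Distance in frame 2: 13.3. Distance in frame 3: 16.1.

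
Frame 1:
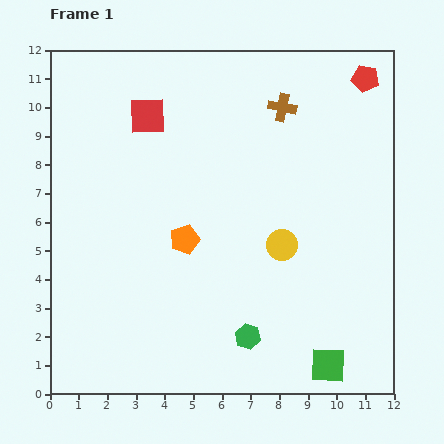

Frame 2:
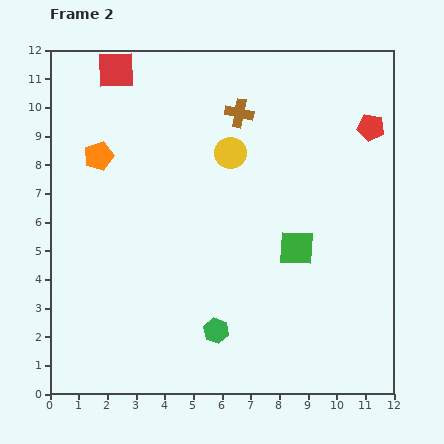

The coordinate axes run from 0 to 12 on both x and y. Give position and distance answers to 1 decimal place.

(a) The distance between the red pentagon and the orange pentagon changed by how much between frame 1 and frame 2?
+1.2

Distance in frame 1: 8.4. Distance in frame 2: 9.6.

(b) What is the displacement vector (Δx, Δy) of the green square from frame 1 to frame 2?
(-1.1, 4.1)

The green square was at (9.7, 1.0) in frame 1 and (8.6, 5.1) in frame 2.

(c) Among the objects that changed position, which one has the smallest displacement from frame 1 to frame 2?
the green hexagon

(moved 1.1)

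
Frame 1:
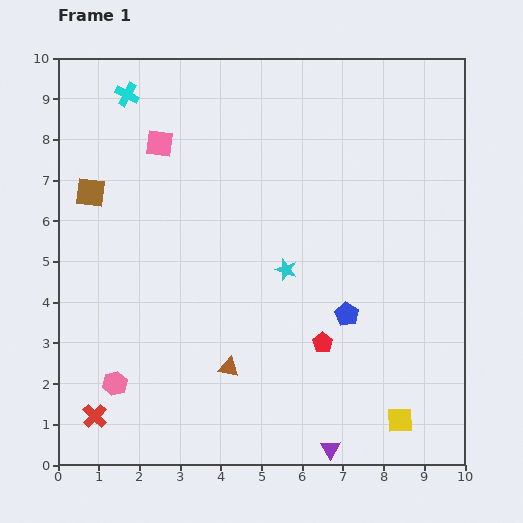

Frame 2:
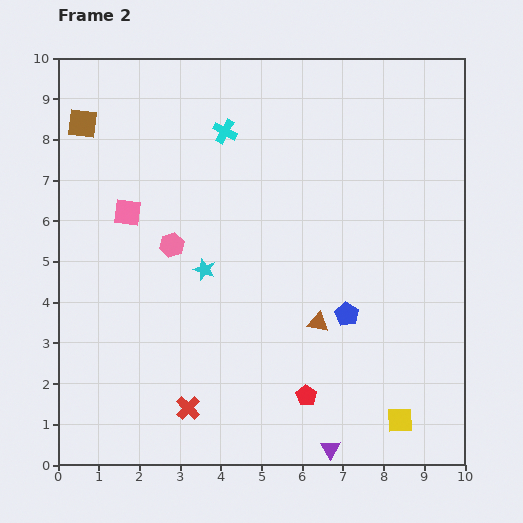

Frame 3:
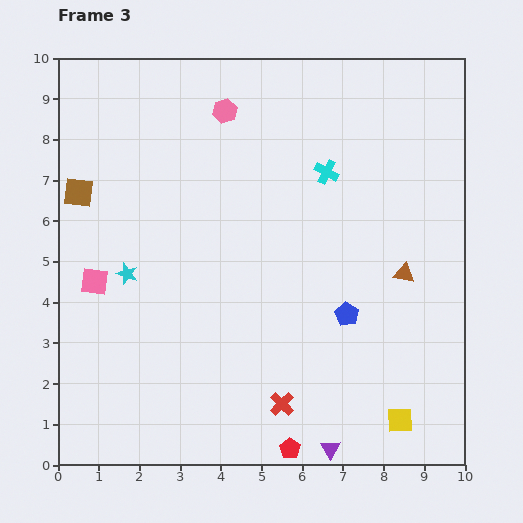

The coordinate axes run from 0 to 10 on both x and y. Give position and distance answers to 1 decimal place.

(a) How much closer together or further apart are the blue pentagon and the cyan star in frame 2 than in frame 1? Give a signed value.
+1.8

Distance in frame 1: 1.9. Distance in frame 2: 3.7.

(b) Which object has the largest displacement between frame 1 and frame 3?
the pink hexagon

(moved 7.2; next 5.3)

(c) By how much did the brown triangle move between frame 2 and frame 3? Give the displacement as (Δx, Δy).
(2.1, 1.2)

The brown triangle was at (6.4, 3.5) in frame 2 and (8.5, 4.7) in frame 3.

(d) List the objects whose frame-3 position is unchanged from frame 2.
the purple triangle, the blue pentagon, the yellow square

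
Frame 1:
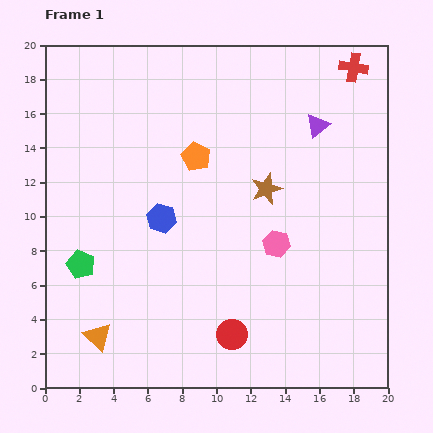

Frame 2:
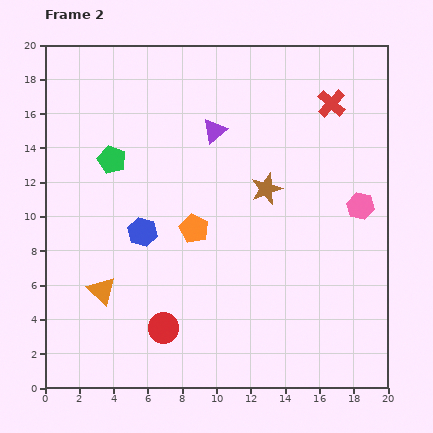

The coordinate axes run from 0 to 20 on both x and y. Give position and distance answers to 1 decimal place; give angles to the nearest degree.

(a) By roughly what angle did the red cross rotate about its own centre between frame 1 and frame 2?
33° clockwise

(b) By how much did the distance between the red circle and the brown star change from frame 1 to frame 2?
+1.4

Distance in frame 1: 8.7. Distance in frame 2: 10.1.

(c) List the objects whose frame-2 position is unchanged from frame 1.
the brown star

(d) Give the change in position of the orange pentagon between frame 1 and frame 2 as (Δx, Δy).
(-0.1, -4.2)

The orange pentagon was at (8.8, 13.5) in frame 1 and (8.7, 9.3) in frame 2.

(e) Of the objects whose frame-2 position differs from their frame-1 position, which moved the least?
the blue hexagon

(moved 1.4)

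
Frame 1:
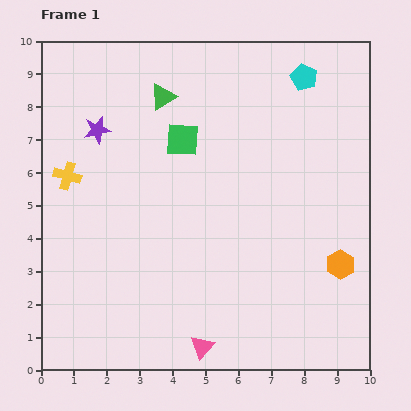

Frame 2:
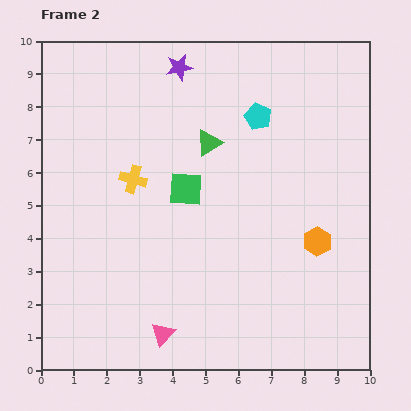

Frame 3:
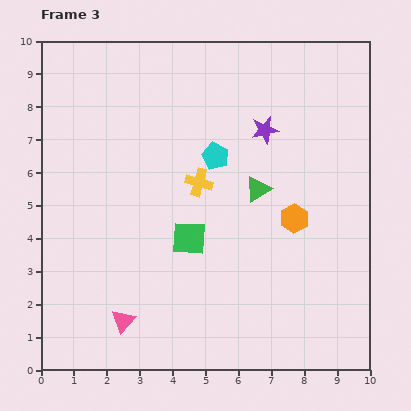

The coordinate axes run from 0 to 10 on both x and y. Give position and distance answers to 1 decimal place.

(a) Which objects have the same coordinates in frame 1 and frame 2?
none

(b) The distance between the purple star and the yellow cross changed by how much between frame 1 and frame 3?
+0.9

Distance in frame 1: 1.7. Distance in frame 3: 2.6.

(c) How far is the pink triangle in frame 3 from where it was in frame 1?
2.5

The pink triangle moved from (4.9, 0.7) to (2.5, 1.5), a distance of √(2.4² + 0.8²) ≈ 2.5.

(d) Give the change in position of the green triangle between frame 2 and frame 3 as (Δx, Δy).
(1.5, -1.4)

The green triangle was at (5.1, 6.9) in frame 2 and (6.6, 5.5) in frame 3.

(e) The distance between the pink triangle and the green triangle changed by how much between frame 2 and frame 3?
-0.3

Distance in frame 2: 6.0. Distance in frame 3: 5.7.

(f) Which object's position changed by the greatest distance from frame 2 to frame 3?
the purple star

(moved 3.2; next 2.1)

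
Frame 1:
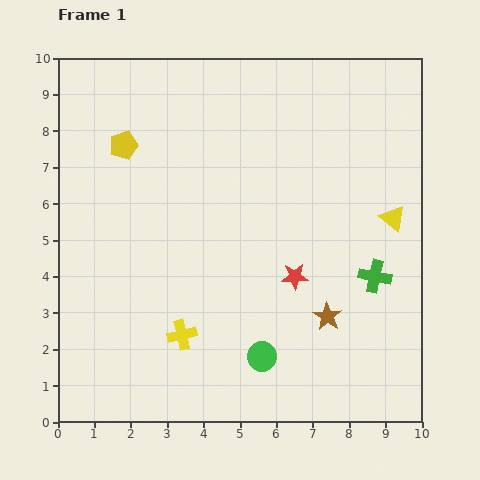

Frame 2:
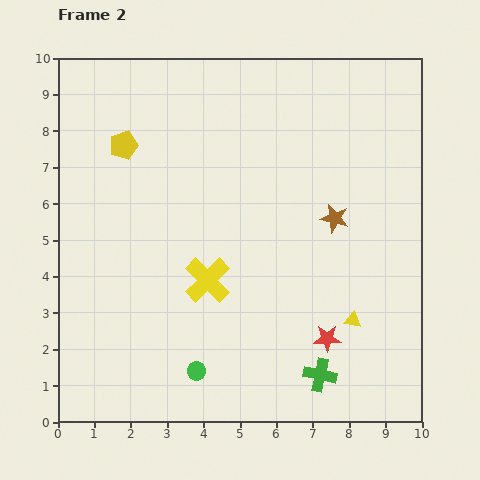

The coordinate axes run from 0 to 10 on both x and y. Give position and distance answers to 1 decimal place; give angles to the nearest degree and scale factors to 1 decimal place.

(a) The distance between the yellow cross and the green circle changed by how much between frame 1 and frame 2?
+0.2

Distance in frame 1: 2.3. Distance in frame 2: 2.5.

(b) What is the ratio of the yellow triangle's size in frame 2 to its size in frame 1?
0.7×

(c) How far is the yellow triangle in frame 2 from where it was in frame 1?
3.0

The yellow triangle moved from (9.2, 5.6) to (8.1, 2.8), a distance of √(1.1² + 2.8²) ≈ 3.0.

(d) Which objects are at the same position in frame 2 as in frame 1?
the yellow pentagon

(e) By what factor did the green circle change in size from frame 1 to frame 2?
0.6×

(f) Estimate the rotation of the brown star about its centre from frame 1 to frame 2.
19° counter-clockwise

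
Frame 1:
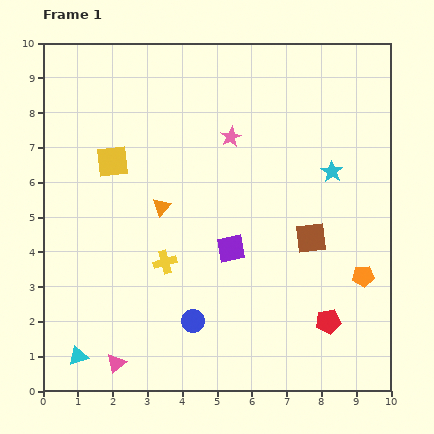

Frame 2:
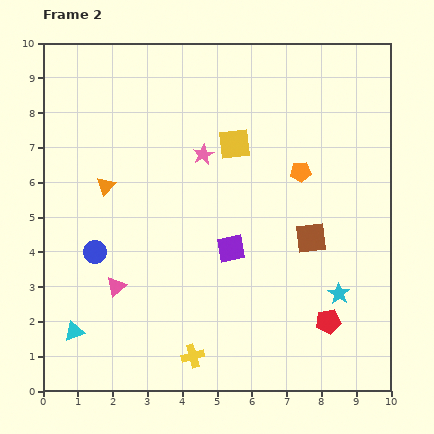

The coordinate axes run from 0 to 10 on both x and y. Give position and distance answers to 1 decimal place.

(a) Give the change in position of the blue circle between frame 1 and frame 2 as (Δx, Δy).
(-2.8, 2.0)

The blue circle was at (4.3, 2.0) in frame 1 and (1.5, 4.0) in frame 2.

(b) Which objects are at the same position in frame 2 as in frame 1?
the purple square, the brown square, the red pentagon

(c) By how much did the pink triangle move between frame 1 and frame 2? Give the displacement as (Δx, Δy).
(0.0, 2.2)

The pink triangle was at (2.1, 0.8) in frame 1 and (2.1, 3.0) in frame 2.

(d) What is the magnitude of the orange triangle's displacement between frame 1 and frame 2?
1.7

The orange triangle moved from (3.4, 5.3) to (1.8, 5.9), a distance of √(1.6² + 0.6²) ≈ 1.7.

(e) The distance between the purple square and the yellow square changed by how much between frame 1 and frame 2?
-1.2

Distance in frame 1: 4.2. Distance in frame 2: 3.0.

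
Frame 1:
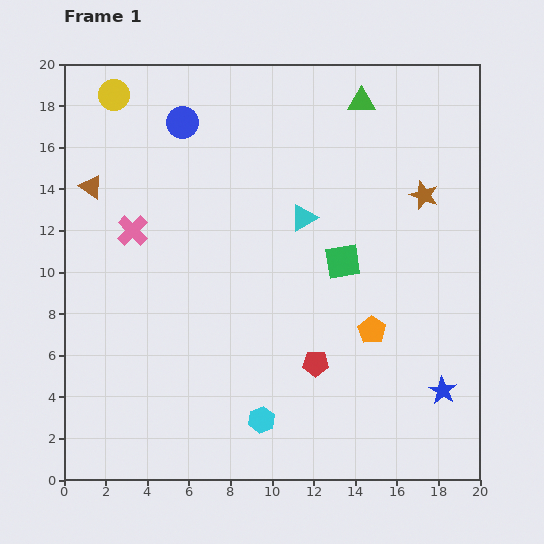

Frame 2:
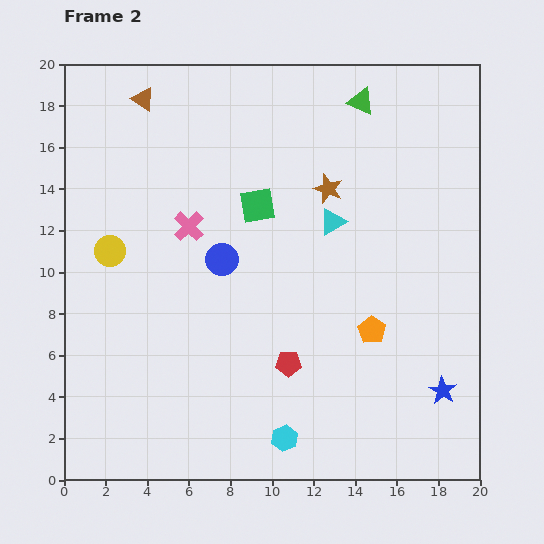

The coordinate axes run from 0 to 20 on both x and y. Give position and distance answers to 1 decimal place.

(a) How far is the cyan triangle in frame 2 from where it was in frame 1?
1.4

The cyan triangle moved from (11.5, 12.6) to (12.9, 12.4), a distance of √(1.4² + 0.2²) ≈ 1.4.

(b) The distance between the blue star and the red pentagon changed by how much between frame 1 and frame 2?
+1.3

Distance in frame 1: 6.2. Distance in frame 2: 7.5.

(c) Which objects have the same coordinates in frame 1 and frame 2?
the blue star, the orange pentagon, the green triangle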